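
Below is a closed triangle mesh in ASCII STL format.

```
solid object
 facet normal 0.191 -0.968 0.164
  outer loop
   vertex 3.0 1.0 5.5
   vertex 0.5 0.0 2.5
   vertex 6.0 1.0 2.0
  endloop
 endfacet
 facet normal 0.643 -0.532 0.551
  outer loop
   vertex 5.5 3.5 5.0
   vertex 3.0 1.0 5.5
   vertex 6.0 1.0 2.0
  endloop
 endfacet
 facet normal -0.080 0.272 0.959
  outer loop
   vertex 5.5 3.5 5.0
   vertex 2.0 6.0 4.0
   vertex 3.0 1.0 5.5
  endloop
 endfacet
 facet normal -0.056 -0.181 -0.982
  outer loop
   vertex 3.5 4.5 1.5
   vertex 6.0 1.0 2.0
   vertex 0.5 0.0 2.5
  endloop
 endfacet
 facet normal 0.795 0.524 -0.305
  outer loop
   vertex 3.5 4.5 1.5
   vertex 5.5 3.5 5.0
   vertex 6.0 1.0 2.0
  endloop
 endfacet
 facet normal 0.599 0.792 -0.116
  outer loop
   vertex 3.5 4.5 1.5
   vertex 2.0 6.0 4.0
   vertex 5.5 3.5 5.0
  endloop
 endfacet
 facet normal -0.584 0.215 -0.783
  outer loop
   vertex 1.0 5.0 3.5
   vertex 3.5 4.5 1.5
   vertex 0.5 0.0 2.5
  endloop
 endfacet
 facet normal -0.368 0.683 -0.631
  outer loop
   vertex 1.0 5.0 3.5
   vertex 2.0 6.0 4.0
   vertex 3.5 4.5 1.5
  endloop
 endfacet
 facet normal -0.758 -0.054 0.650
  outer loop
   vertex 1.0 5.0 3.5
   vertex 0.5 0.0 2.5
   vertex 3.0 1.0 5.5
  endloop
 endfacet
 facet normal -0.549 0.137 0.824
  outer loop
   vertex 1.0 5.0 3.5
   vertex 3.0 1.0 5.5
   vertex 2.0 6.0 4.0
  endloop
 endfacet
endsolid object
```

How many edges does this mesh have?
15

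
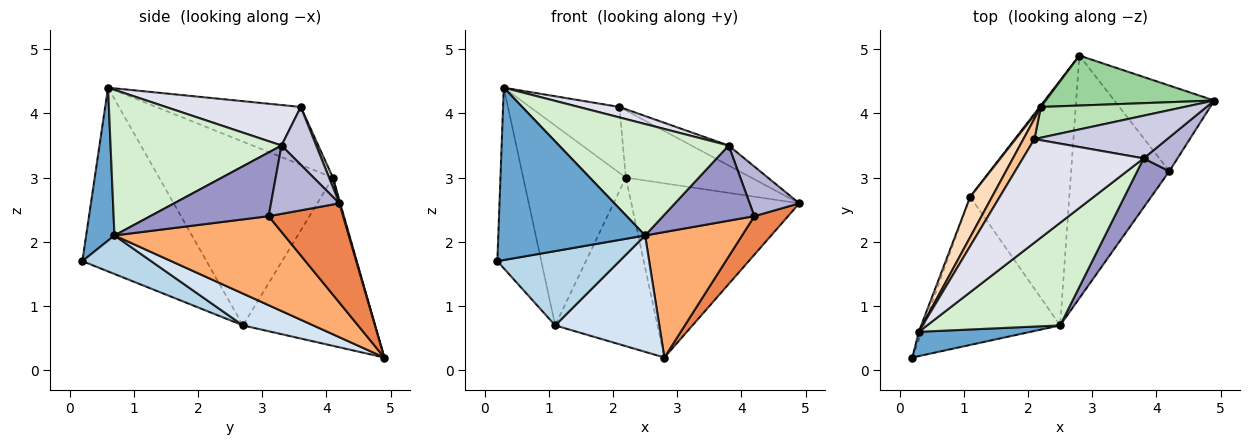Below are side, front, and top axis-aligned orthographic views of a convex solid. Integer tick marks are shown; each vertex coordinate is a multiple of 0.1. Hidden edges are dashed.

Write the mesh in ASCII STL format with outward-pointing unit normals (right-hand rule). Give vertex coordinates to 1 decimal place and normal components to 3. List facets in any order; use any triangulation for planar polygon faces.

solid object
 facet normal 0.188 -0.973 0.137
  outer loop
   vertex 2.5 0.7 2.1
   vertex 0.3 0.6 4.4
   vertex 0.2 0.2 1.7
  endloop
 endfacet
 facet normal -0.943 0.334 -0.015
  outer loop
   vertex 1.1 2.7 0.7
   vertex 0.2 0.2 1.7
   vertex 0.3 0.6 4.4
  endloop
 endfacet
 facet normal 0.245 -0.435 -0.866
  outer loop
   vertex 1.1 2.7 0.7
   vertex 2.5 0.7 2.1
   vertex 0.2 0.2 1.7
  endloop
 endfacet
 facet normal 0.278 -0.412 -0.867
  outer loop
   vertex 1.1 2.7 0.7
   vertex 2.8 4.9 0.2
   vertex 2.5 0.7 2.1
  endloop
 endfacet
 facet normal 0.671 -0.304 -0.676
  outer loop
   vertex 4.2 3.1 2.4
   vertex 2.8 4.9 0.2
   vertex 4.9 4.2 2.6
  endloop
 endfacet
 facet normal 0.627 -0.358 -0.692
  outer loop
   vertex 4.2 3.1 2.4
   vertex 2.5 0.7 2.1
   vertex 2.8 4.9 0.2
  endloop
 endfacet
 facet normal -0.839 0.520 0.160
  outer loop
   vertex 2.2 4.1 3.0
   vertex 0.3 0.6 4.4
   vertex 2.1 3.6 4.1
  endloop
 endfacet
 facet normal -0.857 0.506 0.102
  outer loop
   vertex 2.2 4.1 3.0
   vertex 1.1 2.7 0.7
   vertex 0.3 0.6 4.4
  endloop
 endfacet
 facet normal -0.791 0.612 0.005
  outer loop
   vertex 2.2 4.1 3.0
   vertex 2.8 4.9 0.2
   vertex 1.1 2.7 0.7
  endloop
 endfacet
 facet normal 0.005 0.961 0.276
  outer loop
   vertex 2.2 4.1 3.0
   vertex 4.9 4.2 2.6
   vertex 2.8 4.9 0.2
  endloop
 endfacet
 facet normal 0.028 0.909 0.416
  outer loop
   vertex 2.2 4.1 3.0
   vertex 2.1 3.6 4.1
   vertex 4.9 4.2 2.6
  endloop
 endfacet
 facet normal 0.596 -0.591 0.544
  outer loop
   vertex 3.8 3.3 3.5
   vertex 0.3 0.6 4.4
   vertex 2.5 0.7 2.1
  endloop
 endfacet
 facet normal 0.735 -0.567 0.371
  outer loop
   vertex 3.8 3.3 3.5
   vertex 2.5 0.7 2.1
   vertex 4.2 3.1 2.4
  endloop
 endfacet
 facet normal 0.751 -0.546 0.372
  outer loop
   vertex 3.8 3.3 3.5
   vertex 4.2 3.1 2.4
   vertex 4.9 4.2 2.6
  endloop
 endfacet
 facet normal 0.367 0.394 0.843
  outer loop
   vertex 3.8 3.3 3.5
   vertex 4.9 4.2 2.6
   vertex 2.1 3.6 4.1
  endloop
 endfacet
 facet normal 0.316 -0.095 0.944
  outer loop
   vertex 3.8 3.3 3.5
   vertex 2.1 3.6 4.1
   vertex 0.3 0.6 4.4
  endloop
 endfacet
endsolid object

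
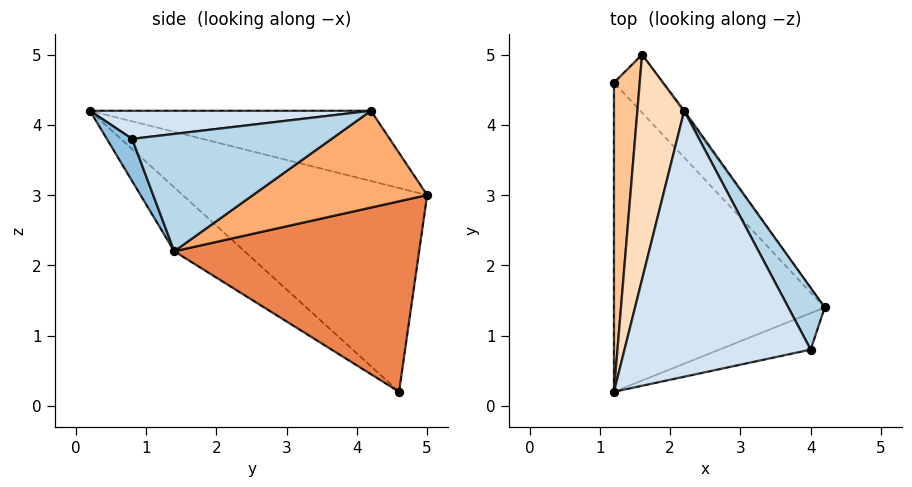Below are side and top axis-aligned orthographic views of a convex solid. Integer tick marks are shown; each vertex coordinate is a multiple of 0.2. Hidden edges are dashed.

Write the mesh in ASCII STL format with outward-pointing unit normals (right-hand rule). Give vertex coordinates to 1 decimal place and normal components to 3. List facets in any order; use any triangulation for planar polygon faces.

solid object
 facet normal -0.219 -0.656 -0.722
  outer loop
   vertex 1.2 0.2 4.2
   vertex 1.2 4.6 0.2
   vertex 4.2 1.4 2.2
  endloop
 endfacet
 facet normal 0.152 -0.932 -0.330
  outer loop
   vertex 4.0 0.8 3.8
   vertex 1.2 0.2 4.2
   vertex 4.2 1.4 2.2
  endloop
 endfacet
 facet normal 0.864 0.426 0.268
  outer loop
   vertex 4.0 0.8 3.8
   vertex 4.2 1.4 2.2
   vertex 2.2 4.2 4.2
  endloop
 endfacet
 facet normal 0.149 -0.037 0.988
  outer loop
   vertex 4.0 0.8 3.8
   vertex 2.2 4.2 4.2
   vertex 1.2 0.2 4.2
  endloop
 endfacet
 facet normal 0.774 0.602 -0.197
  outer loop
   vertex 1.6 5.0 3.0
   vertex 4.2 1.4 2.2
   vertex 1.2 4.6 0.2
  endloop
 endfacet
 facet normal 0.809 0.587 -0.013
  outer loop
   vertex 1.6 5.0 3.0
   vertex 2.2 4.2 4.2
   vertex 4.2 1.4 2.2
  endloop
 endfacet
 facet normal -0.986 0.113 0.125
  outer loop
   vertex 1.6 5.0 3.0
   vertex 1.2 4.6 0.2
   vertex 1.2 0.2 4.2
  endloop
 endfacet
 facet normal -0.815 0.204 0.543
  outer loop
   vertex 1.6 5.0 3.0
   vertex 1.2 0.2 4.2
   vertex 2.2 4.2 4.2
  endloop
 endfacet
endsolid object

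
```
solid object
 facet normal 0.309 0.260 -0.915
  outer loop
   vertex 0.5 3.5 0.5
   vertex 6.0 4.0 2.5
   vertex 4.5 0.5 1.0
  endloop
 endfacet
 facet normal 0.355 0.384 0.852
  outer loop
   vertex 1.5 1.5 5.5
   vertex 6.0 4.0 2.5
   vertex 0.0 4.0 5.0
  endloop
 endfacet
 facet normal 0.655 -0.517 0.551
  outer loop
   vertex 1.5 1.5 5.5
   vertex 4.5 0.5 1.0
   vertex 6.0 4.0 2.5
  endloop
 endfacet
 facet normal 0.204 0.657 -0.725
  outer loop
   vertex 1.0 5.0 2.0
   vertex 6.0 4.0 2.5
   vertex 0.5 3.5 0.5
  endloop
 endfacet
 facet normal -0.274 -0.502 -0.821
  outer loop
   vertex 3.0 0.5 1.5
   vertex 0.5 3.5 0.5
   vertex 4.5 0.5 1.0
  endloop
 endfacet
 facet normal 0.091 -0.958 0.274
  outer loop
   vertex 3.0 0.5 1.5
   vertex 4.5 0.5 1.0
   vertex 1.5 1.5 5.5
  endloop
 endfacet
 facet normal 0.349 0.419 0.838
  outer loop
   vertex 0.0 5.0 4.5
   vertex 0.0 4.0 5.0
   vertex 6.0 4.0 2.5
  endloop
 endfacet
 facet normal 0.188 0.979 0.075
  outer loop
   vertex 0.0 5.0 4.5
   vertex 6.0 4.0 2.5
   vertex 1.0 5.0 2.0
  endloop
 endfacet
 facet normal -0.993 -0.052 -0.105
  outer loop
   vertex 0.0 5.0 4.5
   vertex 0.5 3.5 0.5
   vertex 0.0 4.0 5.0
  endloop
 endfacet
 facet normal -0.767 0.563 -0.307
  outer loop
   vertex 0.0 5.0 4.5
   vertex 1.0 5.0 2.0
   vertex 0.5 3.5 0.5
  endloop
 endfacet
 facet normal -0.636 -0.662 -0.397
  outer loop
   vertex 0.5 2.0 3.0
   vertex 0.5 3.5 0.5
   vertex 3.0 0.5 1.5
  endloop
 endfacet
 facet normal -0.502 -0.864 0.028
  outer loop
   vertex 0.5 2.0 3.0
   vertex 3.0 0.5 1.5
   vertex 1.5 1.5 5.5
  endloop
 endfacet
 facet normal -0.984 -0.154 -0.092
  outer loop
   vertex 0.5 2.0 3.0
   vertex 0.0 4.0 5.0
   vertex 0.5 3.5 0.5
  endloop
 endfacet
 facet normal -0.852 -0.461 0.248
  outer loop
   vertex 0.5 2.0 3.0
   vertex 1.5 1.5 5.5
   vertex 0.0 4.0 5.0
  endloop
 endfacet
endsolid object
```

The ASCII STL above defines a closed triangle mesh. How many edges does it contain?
21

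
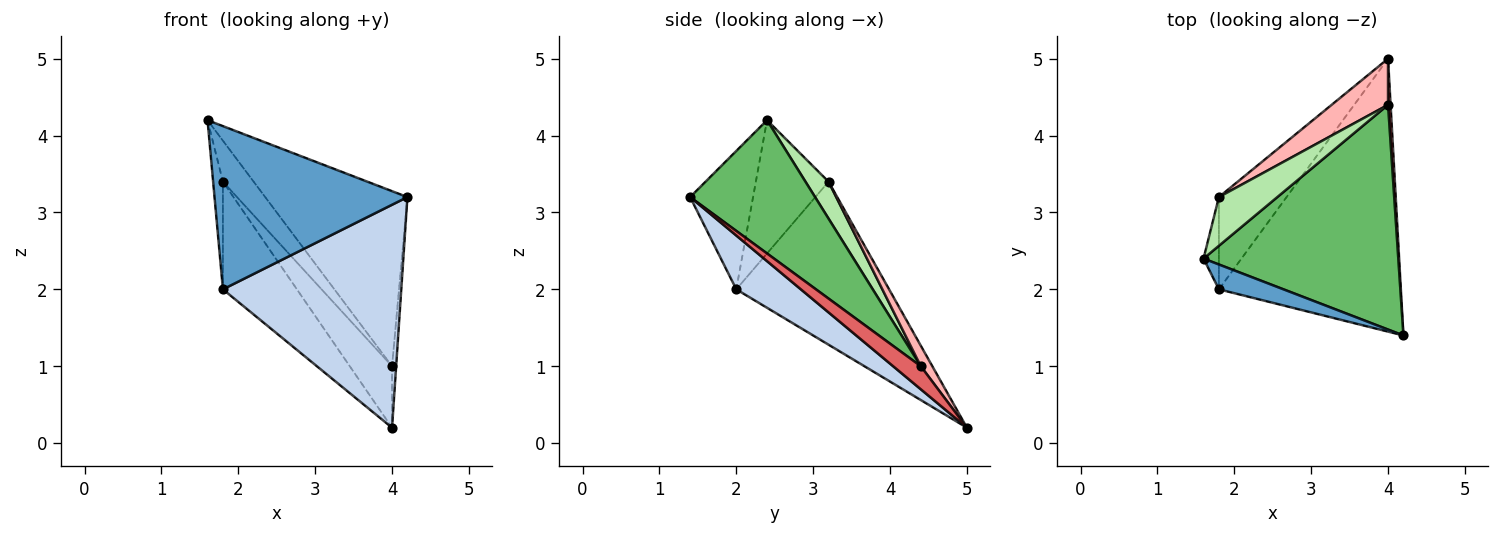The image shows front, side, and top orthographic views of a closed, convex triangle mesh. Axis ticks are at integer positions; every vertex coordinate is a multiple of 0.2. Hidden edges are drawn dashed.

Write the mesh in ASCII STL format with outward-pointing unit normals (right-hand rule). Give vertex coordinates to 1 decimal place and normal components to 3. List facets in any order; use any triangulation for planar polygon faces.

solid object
 facet normal -0.307 -0.941 0.143
  outer loop
   vertex 1.8 2.0 2.0
   vertex 4.2 1.4 3.2
   vertex 1.6 2.4 4.2
  endloop
 endfacet
 facet normal 0.223 -0.617 -0.755
  outer loop
   vertex 1.8 2.0 2.0
   vertex 4.0 5.0 0.2
   vertex 4.2 1.4 3.2
  endloop
 endfacet
 facet normal -0.985 0.133 -0.114
  outer loop
   vertex 1.8 2.0 2.0
   vertex 1.6 2.4 4.2
   vertex 1.8 3.2 3.4
  endloop
 endfacet
 facet normal -0.843 0.408 -0.350
  outer loop
   vertex 1.8 2.0 2.0
   vertex 1.8 3.2 3.4
   vertex 4.0 5.0 0.2
  endloop
 endfacet
 facet normal 0.475 0.541 0.694
  outer loop
   vertex 4.0 4.4 1.0
   vertex 1.6 2.4 4.2
   vertex 4.2 1.4 3.2
  endloop
 endfacet
 facet normal 0.435 0.580 0.689
  outer loop
   vertex 4.0 4.4 1.0
   vertex 1.8 3.2 3.4
   vertex 1.6 2.4 4.2
  endloop
 endfacet
 facet normal 0.983 0.146 0.109
  outer loop
   vertex 4.0 4.4 1.0
   vertex 4.2 1.4 3.2
   vertex 4.0 5.0 0.2
  endloop
 endfacet
 facet normal 0.213 0.782 0.586
  outer loop
   vertex 4.0 4.4 1.0
   vertex 4.0 5.0 0.2
   vertex 1.8 3.2 3.4
  endloop
 endfacet
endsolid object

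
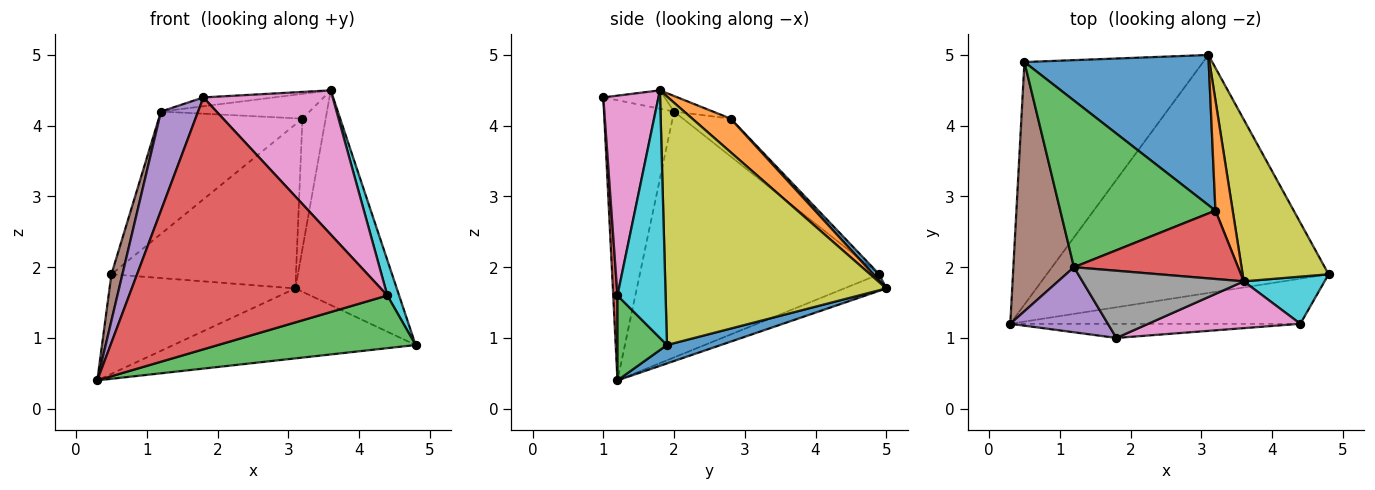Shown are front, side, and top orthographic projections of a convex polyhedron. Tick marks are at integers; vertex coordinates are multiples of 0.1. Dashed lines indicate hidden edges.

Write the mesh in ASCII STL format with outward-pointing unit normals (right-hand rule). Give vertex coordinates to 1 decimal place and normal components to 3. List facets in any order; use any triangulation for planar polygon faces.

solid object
 facet normal 0.063 0.281 -0.958
  outer loop
   vertex 3.1 5.0 1.7
   vertex 4.8 1.9 0.9
   vertex 0.3 1.2 0.4
  endloop
 endfacet
 facet normal -0.085 0.378 -0.922
  outer loop
   vertex 0.5 4.9 1.9
   vertex 3.1 5.0 1.7
   vertex 0.3 1.2 0.4
  endloop
 endfacet
 facet normal 0.187 -0.746 -0.639
  outer loop
   vertex 4.4 1.2 1.6
   vertex 0.3 1.2 0.4
   vertex 4.8 1.9 0.9
  endloop
 endfacet
 facet normal 0.016 -0.998 -0.056
  outer loop
   vertex 4.4 1.2 1.6
   vertex 1.8 1.0 4.4
   vertex 0.3 1.2 0.4
  endloop
 endfacet
 facet normal -0.844 -0.448 0.294
  outer loop
   vertex 1.2 2.0 4.2
   vertex 0.3 1.2 0.4
   vertex 1.8 1.0 4.4
  endloop
 endfacet
 facet normal -0.970 -0.045 0.239
  outer loop
   vertex 1.2 2.0 4.2
   vertex 0.5 4.9 1.9
   vertex 0.3 1.2 0.4
  endloop
 endfacet
 facet normal 0.376 -0.881 0.286
  outer loop
   vertex 3.6 1.8 4.5
   vertex 1.8 1.0 4.4
   vertex 4.4 1.2 1.6
  endloop
 endfacet
 facet normal -0.112 0.130 0.985
  outer loop
   vertex 3.6 1.8 4.5
   vertex 1.2 2.0 4.2
   vertex 1.8 1.0 4.4
  endloop
 endfacet
 facet normal 0.867 0.398 0.300
  outer loop
   vertex 3.6 1.8 4.5
   vertex 4.8 1.9 0.9
   vertex 3.1 5.0 1.7
  endloop
 endfacet
 facet normal 0.926 -0.227 0.302
  outer loop
   vertex 3.6 1.8 4.5
   vertex 4.4 1.2 1.6
   vertex 4.8 1.9 0.9
  endloop
 endfacet
 facet normal 0.024 0.737 0.675
  outer loop
   vertex 3.2 2.8 4.1
   vertex 3.1 5.0 1.7
   vertex 0.5 4.9 1.9
  endloop
 endfacet
 facet normal 0.783 0.474 0.402
  outer loop
   vertex 3.2 2.8 4.1
   vertex 3.6 1.8 4.5
   vertex 3.1 5.0 1.7
  endloop
 endfacet
 facet normal -0.193 0.581 0.791
  outer loop
   vertex 3.2 2.8 4.1
   vertex 0.5 4.9 1.9
   vertex 1.2 2.0 4.2
  endloop
 endfacet
 facet normal -0.089 0.339 0.937
  outer loop
   vertex 3.2 2.8 4.1
   vertex 1.2 2.0 4.2
   vertex 3.6 1.8 4.5
  endloop
 endfacet
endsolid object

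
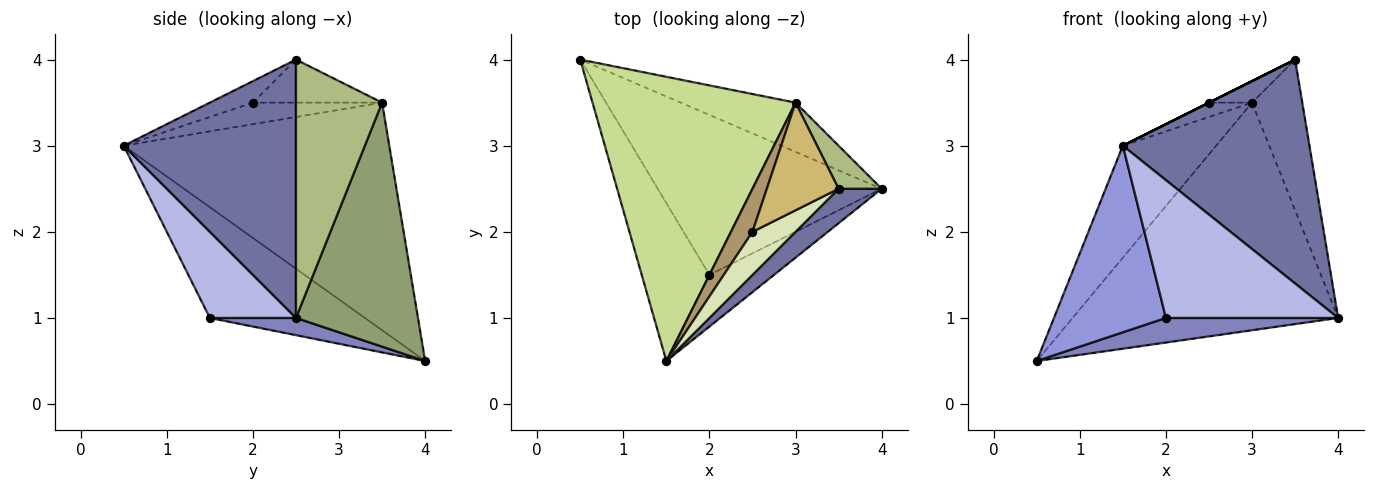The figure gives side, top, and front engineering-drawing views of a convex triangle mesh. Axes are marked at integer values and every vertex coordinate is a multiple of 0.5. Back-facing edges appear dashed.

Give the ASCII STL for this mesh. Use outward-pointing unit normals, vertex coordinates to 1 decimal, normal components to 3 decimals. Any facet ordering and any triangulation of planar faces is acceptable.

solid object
 facet normal 0.674 -0.730 0.112
  outer loop
   vertex 3.5 2.5 4.0
   vertex 1.5 0.5 3.0
   vertex 4.0 2.5 1.0
  endloop
 endfacet
 facet normal 0.076 -0.152 -0.986
  outer loop
   vertex 2.0 1.5 1.0
   vertex 0.5 4.0 0.5
   vertex 4.0 2.5 1.0
  endloop
 endfacet
 facet normal -0.726 -0.525 -0.444
  outer loop
   vertex 2.0 1.5 1.0
   vertex 1.5 0.5 3.0
   vertex 0.5 4.0 0.5
  endloop
 endfacet
 facet normal 0.424 -0.848 -0.318
  outer loop
   vertex 2.0 1.5 1.0
   vertex 4.0 2.5 1.0
   vertex 1.5 0.5 3.0
  endloop
 endfacet
 facet normal 0.410 0.892 -0.193
  outer loop
   vertex 3.0 3.5 3.5
   vertex 4.0 2.5 1.0
   vertex 0.5 4.0 0.5
  endloop
 endfacet
 facet normal 0.855 0.499 0.142
  outer loop
   vertex 3.0 3.5 3.5
   vertex 3.5 2.5 4.0
   vertex 4.0 2.5 1.0
  endloop
 endfacet
 facet normal -0.722 0.254 0.644
  outer loop
   vertex 3.0 3.5 3.5
   vertex 0.5 4.0 0.5
   vertex 1.5 0.5 3.0
  endloop
 endfacet
 facet normal -0.447 0.000 0.894
  outer loop
   vertex 2.5 2.0 3.5
   vertex 1.5 0.5 3.0
   vertex 3.5 2.5 4.0
  endloop
 endfacet
 facet normal -0.688 0.229 0.688
  outer loop
   vertex 2.5 2.0 3.5
   vertex 3.0 3.5 3.5
   vertex 1.5 0.5 3.0
  endloop
 endfacet
 facet normal -0.507 0.169 0.845
  outer loop
   vertex 2.5 2.0 3.5
   vertex 3.5 2.5 4.0
   vertex 3.0 3.5 3.5
  endloop
 endfacet
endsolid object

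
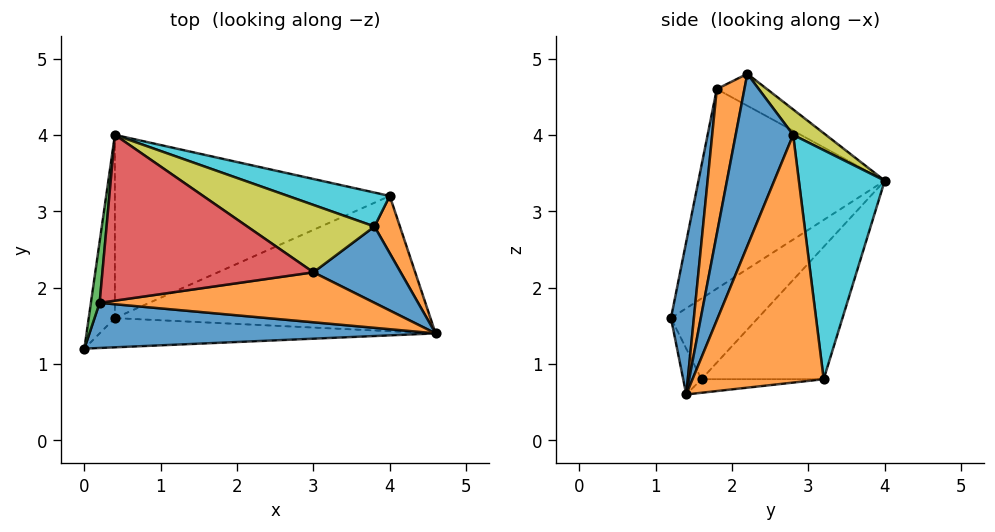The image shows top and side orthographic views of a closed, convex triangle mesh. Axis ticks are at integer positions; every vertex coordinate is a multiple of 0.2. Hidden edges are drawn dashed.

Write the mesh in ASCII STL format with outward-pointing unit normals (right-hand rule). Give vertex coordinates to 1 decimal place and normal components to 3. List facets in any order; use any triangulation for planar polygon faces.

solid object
 facet normal 0.084 -0.978 0.190
  outer loop
   vertex 0.2 1.8 4.6
   vertex 0.0 1.2 1.6
   vertex 4.6 1.4 0.6
  endloop
 endfacet
 facet normal 0.121 -0.966 0.230
  outer loop
   vertex 0.2 1.8 4.6
   vertex 4.6 1.4 0.6
   vertex 3.0 2.2 4.8
  endloop
 endfacet
 facet normal -0.993 0.114 0.043
  outer loop
   vertex 0.2 1.8 4.6
   vertex 0.4 4.0 3.4
   vertex 0.0 1.2 1.6
  endloop
 endfacet
 facet normal -0.131 0.484 0.865
  outer loop
   vertex 0.2 1.8 4.6
   vertex 3.0 2.2 4.8
   vertex 0.4 4.0 3.4
  endloop
 endfacet
 facet normal -0.902 0.317 -0.293
  outer loop
   vertex 0.4 1.6 0.8
   vertex 0.0 1.2 1.6
   vertex 0.4 4.0 3.4
  endloop
 endfacet
 facet normal -0.310 0.698 -0.645
  outer loop
   vertex 0.4 1.6 0.8
   vertex 0.4 4.0 3.4
   vertex 4.0 3.2 0.8
  endloop
 endfacet
 facet normal -0.064 -0.879 -0.472
  outer loop
   vertex 0.4 1.6 0.8
   vertex 4.6 1.4 0.6
   vertex 0.0 1.2 1.6
  endloop
 endfacet
 facet normal -0.043 0.096 -0.994
  outer loop
   vertex 0.4 1.6 0.8
   vertex 4.0 3.2 0.8
   vertex 4.6 1.4 0.6
  endloop
 endfacet
 facet normal 0.136 0.723 0.678
  outer loop
   vertex 3.8 2.8 4.0
   vertex 0.4 4.0 3.4
   vertex 3.0 2.2 4.8
  endloop
 endfacet
 facet normal 0.308 0.941 0.137
  outer loop
   vertex 3.8 2.8 4.0
   vertex 4.0 3.2 0.8
   vertex 0.4 4.0 3.4
  endloop
 endfacet
 facet normal 0.769 -0.506 0.390
  outer loop
   vertex 3.8 2.8 4.0
   vertex 3.0 2.2 4.8
   vertex 4.6 1.4 0.6
  endloop
 endfacet
 facet normal 0.947 0.305 0.097
  outer loop
   vertex 3.8 2.8 4.0
   vertex 4.6 1.4 0.6
   vertex 4.0 3.2 0.8
  endloop
 endfacet
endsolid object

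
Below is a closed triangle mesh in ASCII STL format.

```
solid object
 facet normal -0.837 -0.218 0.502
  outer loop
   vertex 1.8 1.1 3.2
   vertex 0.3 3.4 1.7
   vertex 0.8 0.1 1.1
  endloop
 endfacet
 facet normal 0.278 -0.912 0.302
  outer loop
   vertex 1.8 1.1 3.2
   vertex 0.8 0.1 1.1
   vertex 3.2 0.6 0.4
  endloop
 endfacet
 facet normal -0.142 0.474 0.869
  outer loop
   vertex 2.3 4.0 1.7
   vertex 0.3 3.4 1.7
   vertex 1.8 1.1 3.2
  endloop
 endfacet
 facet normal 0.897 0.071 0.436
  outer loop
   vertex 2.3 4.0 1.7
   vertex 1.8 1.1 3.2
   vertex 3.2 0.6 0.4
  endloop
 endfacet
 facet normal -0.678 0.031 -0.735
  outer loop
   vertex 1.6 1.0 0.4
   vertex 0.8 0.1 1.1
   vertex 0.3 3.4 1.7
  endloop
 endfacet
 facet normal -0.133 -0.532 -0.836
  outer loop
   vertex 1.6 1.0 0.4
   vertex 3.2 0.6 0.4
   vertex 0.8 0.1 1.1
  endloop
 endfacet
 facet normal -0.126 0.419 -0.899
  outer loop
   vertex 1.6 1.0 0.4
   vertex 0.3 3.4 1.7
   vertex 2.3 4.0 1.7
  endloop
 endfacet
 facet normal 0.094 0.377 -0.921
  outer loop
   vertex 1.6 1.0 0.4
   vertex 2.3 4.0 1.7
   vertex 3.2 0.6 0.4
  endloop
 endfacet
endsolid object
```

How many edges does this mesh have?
12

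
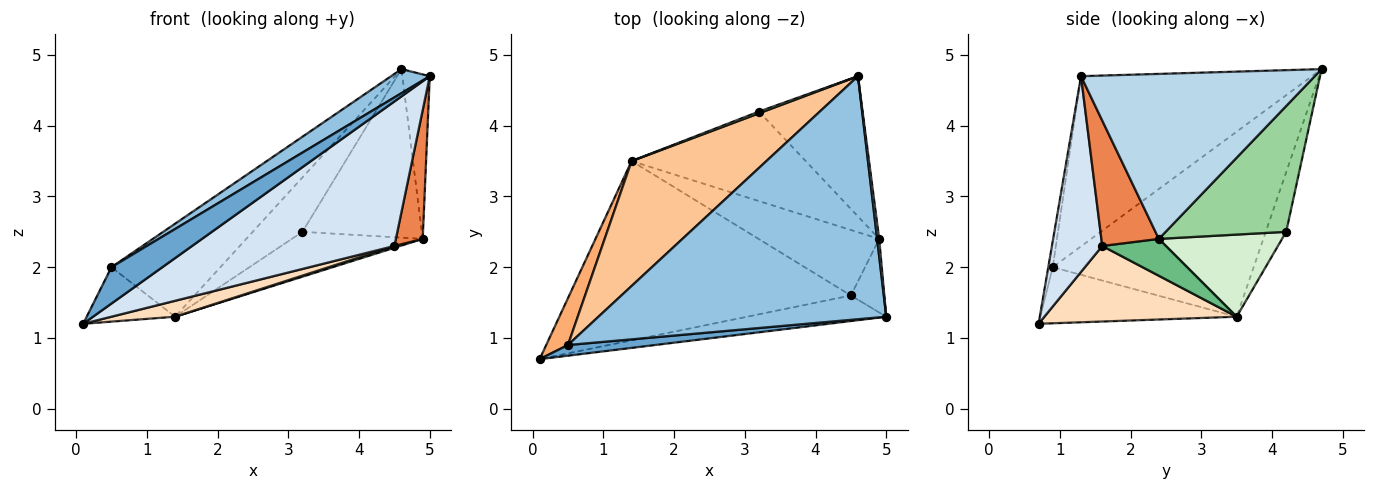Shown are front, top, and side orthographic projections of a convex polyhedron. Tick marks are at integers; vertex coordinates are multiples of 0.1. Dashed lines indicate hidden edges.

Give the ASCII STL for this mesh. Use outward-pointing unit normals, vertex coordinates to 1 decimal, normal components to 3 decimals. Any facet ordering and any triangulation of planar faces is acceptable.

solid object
 facet normal -0.083 -0.956 0.281
  outer loop
   vertex 0.5 0.9 2.0
   vertex 0.1 0.7 1.2
   vertex 5.0 1.3 4.7
  endloop
 endfacet
 facet normal -0.507 -0.085 0.858
  outer loop
   vertex 0.5 0.9 2.0
   vertex 5.0 1.3 4.7
   vertex 4.6 4.7 4.8
  endloop
 endfacet
 facet normal 0.993 0.116 0.013
  outer loop
   vertex 4.9 2.4 2.4
   vertex 4.6 4.7 4.8
   vertex 5.0 1.3 4.7
  endloop
 endfacet
 facet normal 0.238 -0.956 -0.169
  outer loop
   vertex 4.5 1.6 2.3
   vertex 5.0 1.3 4.7
   vertex 0.1 0.7 1.2
  endloop
 endfacet
 facet normal 0.881 -0.411 -0.235
  outer loop
   vertex 4.5 1.6 2.3
   vertex 4.9 2.4 2.4
   vertex 5.0 1.3 4.7
  endloop
 endfacet
 facet normal -0.860 0.387 0.333
  outer loop
   vertex 1.4 3.5 1.3
   vertex 0.1 0.7 1.2
   vertex 0.5 0.9 2.0
  endloop
 endfacet
 facet normal -0.740 0.401 0.539
  outer loop
   vertex 1.4 3.5 1.3
   vertex 0.5 0.9 2.0
   vertex 4.6 4.7 4.8
  endloop
 endfacet
 facet normal 0.258 -0.085 -0.962
  outer loop
   vertex 1.4 3.5 1.3
   vertex 4.5 1.6 2.3
   vertex 0.1 0.7 1.2
  endloop
 endfacet
 facet normal 0.292 -0.027 -0.956
  outer loop
   vertex 1.4 3.5 1.3
   vertex 4.9 2.4 2.4
   vertex 4.5 1.6 2.3
  endloop
 endfacet
 facet normal 0.613 0.607 -0.505
  outer loop
   vertex 3.2 4.2 2.5
   vertex 4.6 4.7 4.8
   vertex 4.9 2.4 2.4
  endloop
 endfacet
 facet normal -0.380 0.925 0.030
  outer loop
   vertex 3.2 4.2 2.5
   vertex 1.4 3.5 1.3
   vertex 4.6 4.7 4.8
  endloop
 endfacet
 facet normal 0.389 0.413 -0.824
  outer loop
   vertex 3.2 4.2 2.5
   vertex 4.9 2.4 2.4
   vertex 1.4 3.5 1.3
  endloop
 endfacet
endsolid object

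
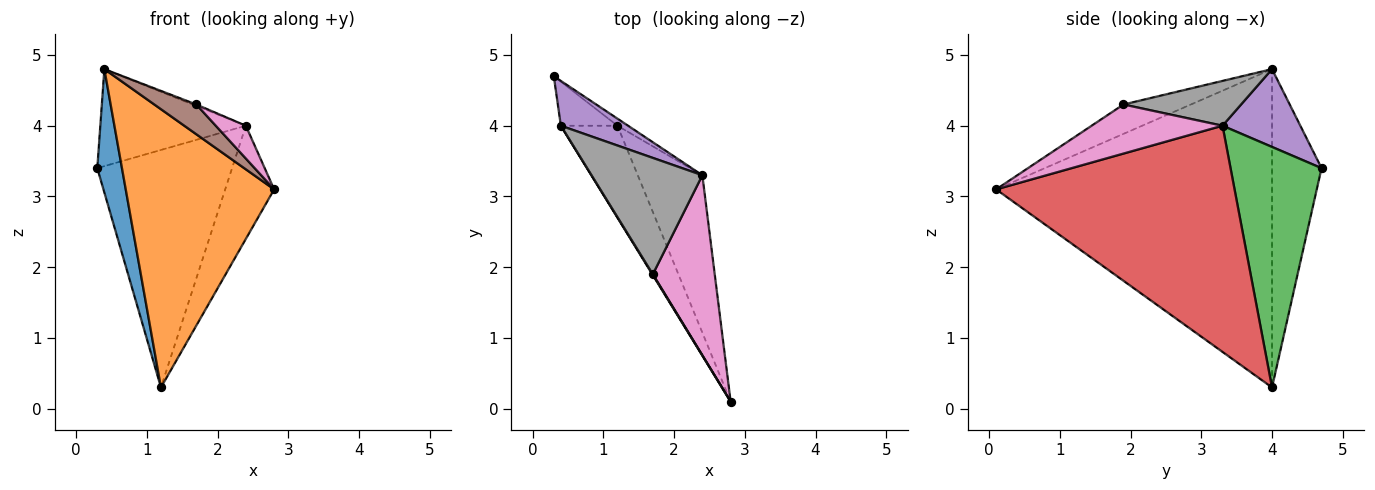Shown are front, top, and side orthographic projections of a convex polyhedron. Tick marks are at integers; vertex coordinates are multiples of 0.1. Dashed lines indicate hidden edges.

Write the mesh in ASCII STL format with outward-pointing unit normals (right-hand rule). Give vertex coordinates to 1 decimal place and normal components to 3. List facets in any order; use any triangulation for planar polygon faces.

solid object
 facet normal -0.884 -0.441 -0.157
  outer loop
   vertex 0.4 4.0 4.8
   vertex 0.3 4.7 3.4
   vertex 1.2 4.0 0.3
  endloop
 endfacet
 facet normal -0.870 -0.468 -0.155
  outer loop
   vertex 0.4 4.0 4.8
   vertex 1.2 4.0 0.3
   vertex 2.8 0.1 3.1
  endloop
 endfacet
 facet normal 0.559 0.829 -0.025
  outer loop
   vertex 2.4 3.3 4.0
   vertex 1.2 4.0 0.3
   vertex 0.3 4.7 3.4
  endloop
 endfacet
 facet normal 0.943 0.194 -0.269
  outer loop
   vertex 2.4 3.3 4.0
   vertex 2.8 0.1 3.1
   vertex 1.2 4.0 0.3
  endloop
 endfacet
 facet normal 0.437 0.817 0.377
  outer loop
   vertex 2.4 3.3 4.0
   vertex 0.3 4.7 3.4
   vertex 0.4 4.0 4.8
  endloop
 endfacet
 facet normal -0.848 -0.529 0.016
  outer loop
   vertex 1.7 1.9 4.3
   vertex 0.4 4.0 4.8
   vertex 2.8 0.1 3.1
  endloop
 endfacet
 facet normal 0.615 -0.141 0.776
  outer loop
   vertex 1.7 1.9 4.3
   vertex 2.8 0.1 3.1
   vertex 2.4 3.3 4.0
  endloop
 endfacet
 facet normal 0.375 0.011 0.927
  outer loop
   vertex 1.7 1.9 4.3
   vertex 2.4 3.3 4.0
   vertex 0.4 4.0 4.8
  endloop
 endfacet
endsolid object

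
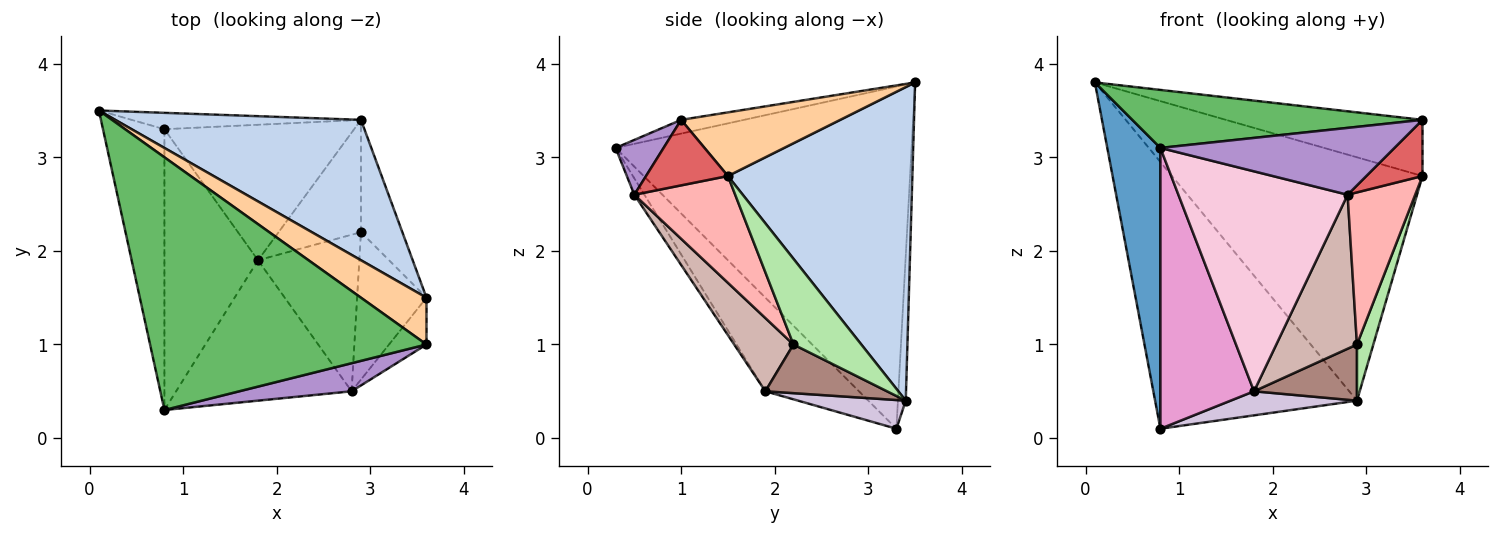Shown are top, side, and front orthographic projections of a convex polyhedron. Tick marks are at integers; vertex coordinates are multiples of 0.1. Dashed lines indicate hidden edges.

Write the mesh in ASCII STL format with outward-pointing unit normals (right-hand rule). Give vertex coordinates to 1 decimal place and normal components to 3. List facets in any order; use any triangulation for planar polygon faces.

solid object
 facet normal -0.969 -0.174 -0.174
  outer loop
   vertex 0.8 3.3 0.1
   vertex 0.8 0.3 3.1
   vertex 0.1 3.5 3.8
  endloop
 endfacet
 facet normal 0.538 0.730 0.421
  outer loop
   vertex 2.9 3.4 0.4
   vertex 0.1 3.5 3.8
   vertex 3.6 1.5 2.8
  endloop
 endfacet
 facet normal -0.039 0.997 -0.061
  outer loop
   vertex 2.9 3.4 0.4
   vertex 0.8 3.3 0.1
   vertex 0.1 3.5 3.8
  endloop
 endfacet
 facet normal 0.528 0.652 0.544
  outer loop
   vertex 3.6 1.0 3.4
   vertex 3.6 1.5 2.8
   vertex 0.1 3.5 3.8
  endloop
 endfacet
 facet normal -0.048 -0.224 0.973
  outer loop
   vertex 3.6 1.0 3.4
   vertex 0.1 3.5 3.8
   vertex 0.8 0.3 3.1
  endloop
 endfacet
 facet normal 0.880 -0.212 -0.425
  outer loop
   vertex 2.9 2.2 1.0
   vertex 2.9 3.4 0.4
   vertex 3.6 1.5 2.8
  endloop
 endfacet
 facet normal 0.746 -0.512 -0.426
  outer loop
   vertex 2.8 0.5 2.6
   vertex 3.6 1.5 2.8
   vertex 3.6 1.0 3.4
  endloop
 endfacet
 facet normal 0.731 -0.490 -0.475
  outer loop
   vertex 2.8 0.5 2.6
   vertex 2.9 2.2 1.0
   vertex 3.6 1.5 2.8
  endloop
 endfacet
 facet normal 0.186 -0.906 0.380
  outer loop
   vertex 2.8 0.5 2.6
   vertex 3.6 1.0 3.4
   vertex 0.8 0.3 3.1
  endloop
 endfacet
 facet normal 0.147 -0.173 -0.974
  outer loop
   vertex 1.8 1.9 0.5
   vertex 0.8 3.3 0.1
   vertex 2.9 3.4 0.4
  endloop
 endfacet
 facet normal 0.467 -0.395 -0.791
  outer loop
   vertex 1.8 1.9 0.5
   vertex 2.9 3.4 0.4
   vertex 2.9 2.2 1.0
  endloop
 endfacet
 facet normal 0.458 -0.623 -0.634
  outer loop
   vertex 1.8 1.9 0.5
   vertex 2.9 2.2 1.0
   vertex 2.8 0.5 2.6
  endloop
 endfacet
 facet normal -0.577 -0.577 -0.577
  outer loop
   vertex 1.8 1.9 0.5
   vertex 0.8 0.3 3.1
   vertex 0.8 3.3 0.1
  endloop
 endfacet
 facet normal -0.050 -0.842 -0.537
  outer loop
   vertex 1.8 1.9 0.5
   vertex 2.8 0.5 2.6
   vertex 0.8 0.3 3.1
  endloop
 endfacet
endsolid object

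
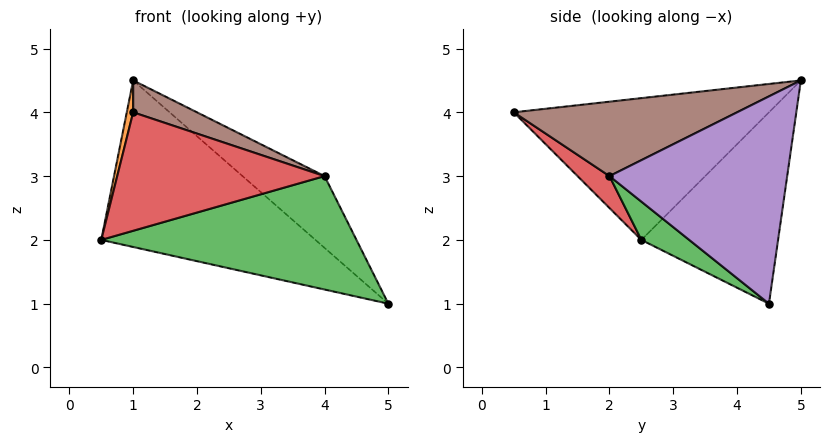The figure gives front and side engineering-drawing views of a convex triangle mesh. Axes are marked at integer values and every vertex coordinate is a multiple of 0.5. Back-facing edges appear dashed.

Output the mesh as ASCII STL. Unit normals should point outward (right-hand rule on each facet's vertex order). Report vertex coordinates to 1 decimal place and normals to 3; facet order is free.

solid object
 facet normal -0.433 0.679 -0.592
  outer loop
   vertex 1.0 5.0 4.5
   vertex 5.0 4.5 1.0
   vertex 0.5 2.5 2.0
  endloop
 endfacet
 facet normal -0.975 -0.024 0.219
  outer loop
   vertex 1.0 0.5 4.0
   vertex 1.0 5.0 4.5
   vertex 0.5 2.5 2.0
  endloop
 endfacet
 facet normal 0.122 -0.649 -0.751
  outer loop
   vertex 4.0 2.0 3.0
   vertex 0.5 2.5 2.0
   vertex 5.0 4.5 1.0
  endloop
 endfacet
 facet normal 0.106 -0.690 -0.716
  outer loop
   vertex 4.0 2.0 3.0
   vertex 1.0 0.5 4.0
   vertex 0.5 2.5 2.0
  endloop
 endfacet
 facet normal 0.649 0.300 0.699
  outer loop
   vertex 4.0 2.0 3.0
   vertex 5.0 4.5 1.0
   vertex 1.0 5.0 4.5
  endloop
 endfacet
 facet normal 0.361 -0.103 0.927
  outer loop
   vertex 4.0 2.0 3.0
   vertex 1.0 5.0 4.5
   vertex 1.0 0.5 4.0
  endloop
 endfacet
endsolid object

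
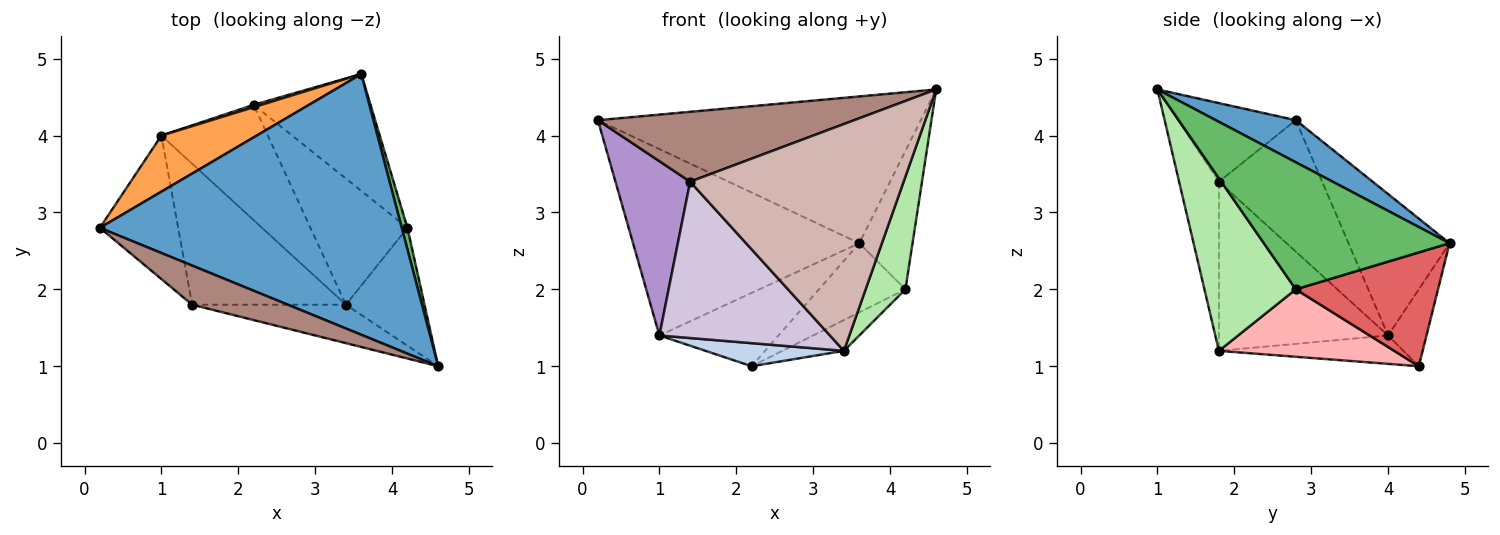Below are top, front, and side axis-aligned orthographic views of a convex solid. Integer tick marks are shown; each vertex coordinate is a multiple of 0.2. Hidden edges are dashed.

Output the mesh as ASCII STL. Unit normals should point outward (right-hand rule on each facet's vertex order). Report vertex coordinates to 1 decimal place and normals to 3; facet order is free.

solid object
 facet normal 0.121 0.487 0.865
  outer loop
   vertex 3.6 4.8 2.6
   vertex 0.2 2.8 4.2
   vertex 4.6 1.0 4.6
  endloop
 endfacet
 facet normal -0.253 -0.190 -0.949
  outer loop
   vertex 1.0 4.0 1.4
   vertex 2.2 4.4 1.0
   vertex 3.4 1.8 1.2
  endloop
 endfacet
 facet normal -0.393 0.880 0.265
  outer loop
   vertex 1.0 4.0 1.4
   vertex 0.2 2.8 4.2
   vertex 3.6 4.8 2.6
  endloop
 endfacet
 facet normal -0.307 0.951 0.031
  outer loop
   vertex 1.0 4.0 1.4
   vertex 3.6 4.8 2.6
   vertex 2.2 4.4 1.0
  endloop
 endfacet
 facet normal 0.960 0.275 0.043
  outer loop
   vertex 4.2 2.8 2.0
   vertex 3.6 4.8 2.6
   vertex 4.6 1.0 4.6
  endloop
 endfacet
 facet normal 0.846 -0.369 -0.385
  outer loop
   vertex 4.2 2.8 2.0
   vertex 4.6 1.0 4.6
   vertex 3.4 1.8 1.2
  endloop
 endfacet
 facet normal 0.642 0.391 -0.660
  outer loop
   vertex 4.2 2.8 2.0
   vertex 2.2 4.4 1.0
   vertex 3.6 4.8 2.6
  endloop
 endfacet
 facet normal 0.560 0.196 -0.805
  outer loop
   vertex 4.2 2.8 2.0
   vertex 3.4 1.8 1.2
   vertex 2.2 4.4 1.0
  endloop
 endfacet
 facet normal -0.730 -0.528 -0.435
  outer loop
   vertex 1.4 1.8 3.4
   vertex 0.2 2.8 4.2
   vertex 1.0 4.0 1.4
  endloop
 endfacet
 facet normal -0.593 -0.598 -0.539
  outer loop
   vertex 1.4 1.8 3.4
   vertex 1.0 4.0 1.4
   vertex 3.4 1.8 1.2
  endloop
 endfacet
 facet normal -0.372 -0.810 0.453
  outer loop
   vertex 1.4 1.8 3.4
   vertex 4.6 1.0 4.6
   vertex 0.2 2.8 4.2
  endloop
 endfacet
 facet normal -0.181 -0.970 -0.164
  outer loop
   vertex 1.4 1.8 3.4
   vertex 3.4 1.8 1.2
   vertex 4.6 1.0 4.6
  endloop
 endfacet
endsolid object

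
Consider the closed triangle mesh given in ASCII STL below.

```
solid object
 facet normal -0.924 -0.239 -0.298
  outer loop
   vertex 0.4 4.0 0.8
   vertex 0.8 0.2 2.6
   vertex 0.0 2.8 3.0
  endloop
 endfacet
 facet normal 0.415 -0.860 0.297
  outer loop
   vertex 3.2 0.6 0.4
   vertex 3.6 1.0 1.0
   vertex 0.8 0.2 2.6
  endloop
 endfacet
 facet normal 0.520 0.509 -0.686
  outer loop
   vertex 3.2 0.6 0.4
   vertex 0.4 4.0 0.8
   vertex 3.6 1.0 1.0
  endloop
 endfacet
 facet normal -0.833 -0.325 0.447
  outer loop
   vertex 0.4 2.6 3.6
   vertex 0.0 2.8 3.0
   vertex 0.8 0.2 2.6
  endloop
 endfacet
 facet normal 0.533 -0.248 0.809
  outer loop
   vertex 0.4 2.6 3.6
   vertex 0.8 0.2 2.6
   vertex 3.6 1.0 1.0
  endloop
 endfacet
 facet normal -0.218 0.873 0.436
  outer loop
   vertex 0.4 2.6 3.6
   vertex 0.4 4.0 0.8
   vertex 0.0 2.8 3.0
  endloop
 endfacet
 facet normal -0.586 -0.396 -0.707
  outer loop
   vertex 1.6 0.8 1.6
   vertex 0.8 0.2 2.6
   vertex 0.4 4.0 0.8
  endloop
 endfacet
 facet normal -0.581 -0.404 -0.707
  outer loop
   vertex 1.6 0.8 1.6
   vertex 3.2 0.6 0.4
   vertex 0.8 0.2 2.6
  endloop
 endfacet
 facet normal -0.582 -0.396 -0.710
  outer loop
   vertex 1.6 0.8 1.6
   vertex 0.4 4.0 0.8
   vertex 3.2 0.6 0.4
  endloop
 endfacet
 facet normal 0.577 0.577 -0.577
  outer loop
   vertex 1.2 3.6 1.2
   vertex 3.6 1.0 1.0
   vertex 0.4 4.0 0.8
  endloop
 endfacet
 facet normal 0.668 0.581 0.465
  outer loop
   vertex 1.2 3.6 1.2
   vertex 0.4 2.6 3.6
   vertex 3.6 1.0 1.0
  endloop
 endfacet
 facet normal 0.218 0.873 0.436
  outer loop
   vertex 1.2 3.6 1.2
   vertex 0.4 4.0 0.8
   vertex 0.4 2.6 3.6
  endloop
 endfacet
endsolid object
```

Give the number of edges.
18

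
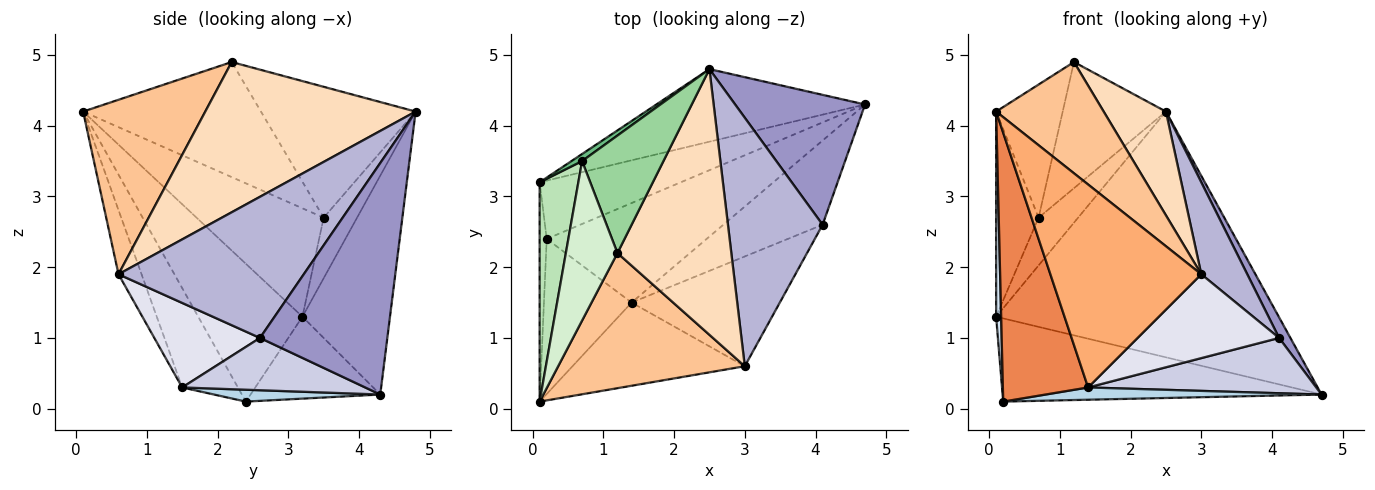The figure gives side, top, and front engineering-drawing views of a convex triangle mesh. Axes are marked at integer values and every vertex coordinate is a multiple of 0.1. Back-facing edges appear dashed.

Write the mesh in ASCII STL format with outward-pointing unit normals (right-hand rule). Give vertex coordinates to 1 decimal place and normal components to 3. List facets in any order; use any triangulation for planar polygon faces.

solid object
 facet normal -0.285 0.919 -0.272
  outer loop
   vertex 2.5 4.8 4.2
   vertex 4.7 4.3 0.2
   vertex 0.1 3.2 1.3
  endloop
 endfacet
 facet normal -0.316 0.777 -0.544
  outer loop
   vertex 0.2 2.4 0.1
   vertex 0.1 3.2 1.3
   vertex 4.7 4.3 0.2
  endloop
 endfacet
 facet normal 0.073 -0.122 -0.990
  outer loop
   vertex 0.2 2.4 0.1
   vertex 4.7 4.3 0.2
   vertex 1.4 1.5 0.3
  endloop
 endfacet
 facet normal -0.998 -0.048 -0.051
  outer loop
   vertex 0.2 2.4 0.1
   vertex 0.1 0.1 4.2
   vertex 0.1 3.2 1.3
  endloop
 endfacet
 facet normal -0.493 -0.754 -0.435
  outer loop
   vertex 0.2 2.4 0.1
   vertex 1.4 1.5 0.3
   vertex 0.1 0.1 4.2
  endloop
 endfacet
 facet normal -0.140 -0.916 -0.376
  outer loop
   vertex 3.0 0.6 1.9
   vertex 0.1 0.1 4.2
   vertex 1.4 1.5 0.3
  endloop
 endfacet
 facet normal 0.585 -0.515 0.626
  outer loop
   vertex 3.0 0.6 1.9
   vertex 1.2 2.2 4.9
   vertex 0.1 0.1 4.2
  endloop
 endfacet
 facet normal 0.776 -0.230 0.588
  outer loop
   vertex 3.0 0.6 1.9
   vertex 2.5 4.8 4.2
   vertex 1.2 2.2 4.9
  endloop
 endfacet
 facet normal -0.642 0.759 0.112
  outer loop
   vertex 0.7 3.5 2.7
   vertex 2.5 4.8 4.2
   vertex 0.1 3.2 1.3
  endloop
 endfacet
 facet normal -0.739 0.493 0.459
  outer loop
   vertex 0.7 3.5 2.7
   vertex 1.2 2.2 4.9
   vertex 2.5 4.8 4.2
  endloop
 endfacet
 facet normal -0.898 0.300 0.321
  outer loop
   vertex 0.7 3.5 2.7
   vertex 0.1 3.2 1.3
   vertex 0.1 0.1 4.2
  endloop
 endfacet
 facet normal -0.863 0.323 0.387
  outer loop
   vertex 0.7 3.5 2.7
   vertex 0.1 0.1 4.2
   vertex 1.2 2.2 4.9
  endloop
 endfacet
 facet normal 0.869 -0.077 0.488
  outer loop
   vertex 4.1 2.6 1.0
   vertex 4.7 4.3 0.2
   vertex 2.5 4.8 4.2
  endloop
 endfacet
 facet normal 0.813 -0.202 0.546
  outer loop
   vertex 4.1 2.6 1.0
   vertex 2.5 4.8 4.2
   vertex 3.0 0.6 1.9
  endloop
 endfacet
 facet normal 0.403 -0.502 -0.765
  outer loop
   vertex 4.1 2.6 1.0
   vertex 1.4 1.5 0.3
   vertex 4.7 4.3 0.2
  endloop
 endfacet
 facet normal 0.413 -0.553 -0.724
  outer loop
   vertex 4.1 2.6 1.0
   vertex 3.0 0.6 1.9
   vertex 1.4 1.5 0.3
  endloop
 endfacet
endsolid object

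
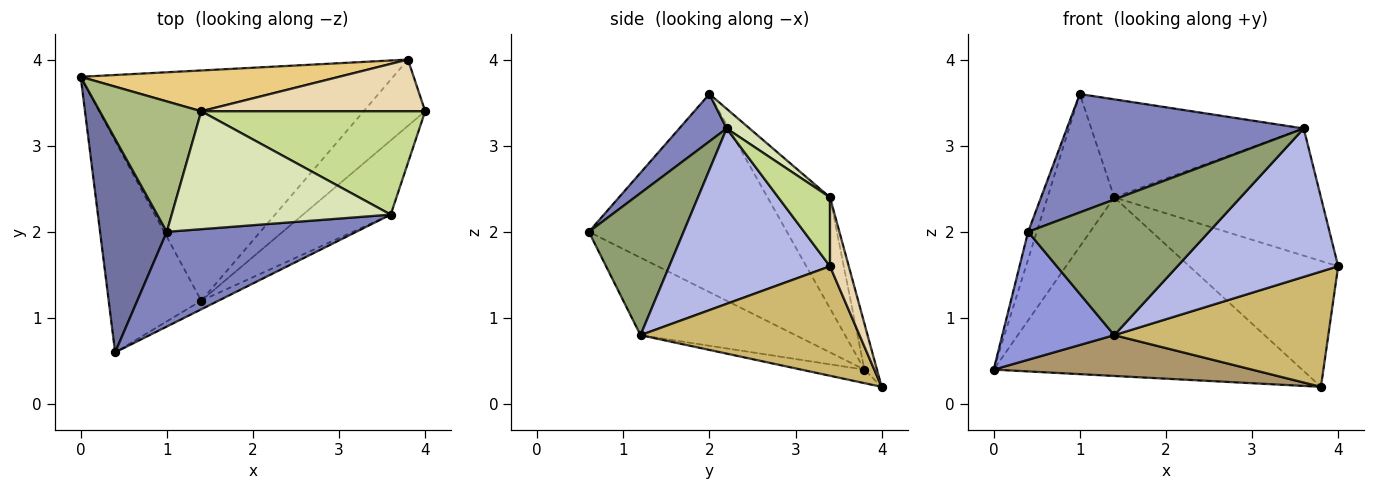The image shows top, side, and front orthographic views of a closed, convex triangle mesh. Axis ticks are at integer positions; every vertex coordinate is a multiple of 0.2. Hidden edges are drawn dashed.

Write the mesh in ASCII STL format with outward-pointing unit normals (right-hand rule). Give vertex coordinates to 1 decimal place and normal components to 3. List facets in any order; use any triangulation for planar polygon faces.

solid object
 facet normal -0.947 0.041 0.319
  outer loop
   vertex 1.0 2.0 3.6
   vertex 0.0 3.8 0.4
   vertex 0.4 0.6 2.0
  endloop
 endfacet
 facet normal 0.154 -0.772 0.617
  outer loop
   vertex 3.6 2.2 3.2
   vertex 1.0 2.0 3.6
   vertex 0.4 0.6 2.0
  endloop
 endfacet
 facet normal -0.582 -0.421 -0.696
  outer loop
   vertex 1.4 1.2 0.8
   vertex 0.4 0.6 2.0
   vertex 0.0 3.8 0.4
  endloop
 endfacet
 facet normal 0.667 -0.667 -0.333
  outer loop
   vertex 1.4 1.2 0.8
   vertex 4.0 3.4 1.6
   vertex 3.6 2.2 3.2
  endloop
 endfacet
 facet normal 0.463 -0.884 -0.056
  outer loop
   vertex 1.4 1.2 0.8
   vertex 3.6 2.2 3.2
   vertex 0.4 0.6 2.0
  endloop
 endfacet
 facet normal -0.580 0.619 0.530
  outer loop
   vertex 1.4 3.4 2.4
   vertex 0.0 3.8 0.4
   vertex 1.0 2.0 3.6
  endloop
 endfacet
 facet normal 0.190 0.762 0.619
  outer loop
   vertex 1.4 3.4 2.4
   vertex 3.6 2.2 3.2
   vertex 4.0 3.4 1.6
  endloop
 endfacet
 facet normal 0.069 0.638 0.767
  outer loop
   vertex 1.4 3.4 2.4
   vertex 1.0 2.0 3.6
   vertex 3.6 2.2 3.2
  endloop
 endfacet
 facet normal -0.043 -0.174 -0.984
  outer loop
   vertex 3.8 4.0 0.2
   vertex 1.4 1.2 0.8
   vertex 0.0 3.8 0.4
  endloop
 endfacet
 facet normal 0.664 -0.649 -0.373
  outer loop
   vertex 3.8 4.0 0.2
   vertex 4.0 3.4 1.6
   vertex 1.4 1.2 0.8
  endloop
 endfacet
 facet normal -0.040 0.974 0.223
  outer loop
   vertex 3.8 4.0 0.2
   vertex 0.0 3.8 0.4
   vertex 1.4 3.4 2.4
  endloop
 endfacet
 facet normal 0.116 0.919 0.377
  outer loop
   vertex 3.8 4.0 0.2
   vertex 1.4 3.4 2.4
   vertex 4.0 3.4 1.6
  endloop
 endfacet
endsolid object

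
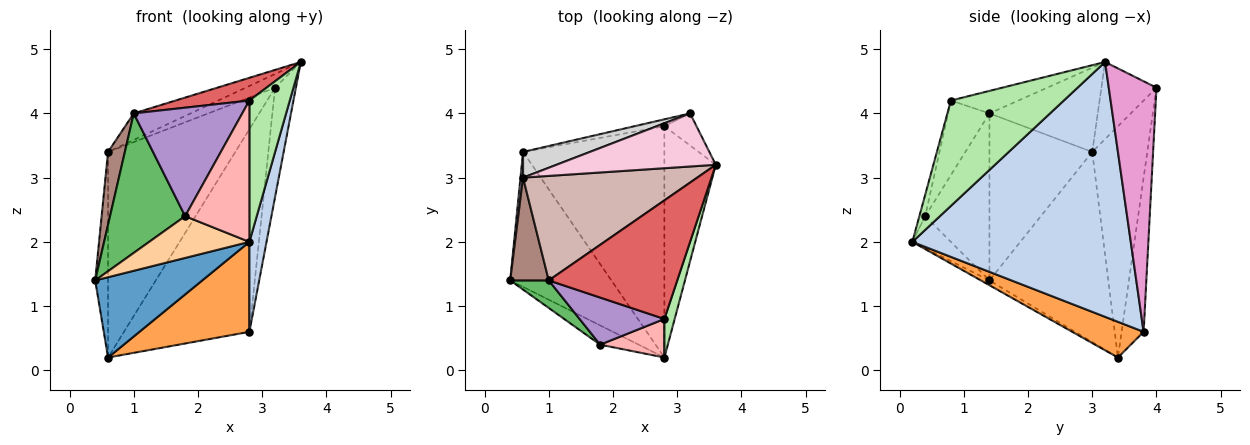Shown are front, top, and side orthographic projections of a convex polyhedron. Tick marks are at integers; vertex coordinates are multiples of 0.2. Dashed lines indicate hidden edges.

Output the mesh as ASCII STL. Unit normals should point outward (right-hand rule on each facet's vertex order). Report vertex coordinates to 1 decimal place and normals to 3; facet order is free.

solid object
 facet normal -0.041 -0.511 -0.859
  outer loop
   vertex 0.6 3.4 0.2
   vertex 2.8 0.2 2.0
   vertex 0.4 1.4 1.4
  endloop
 endfacet
 facet normal 0.977 -0.077 -0.197
  outer loop
   vertex 2.8 3.8 0.6
   vertex 3.6 3.2 4.8
   vertex 2.8 0.2 2.0
  endloop
 endfacet
 facet normal 0.229 -0.353 -0.907
  outer loop
   vertex 2.8 3.8 0.6
   vertex 2.8 0.2 2.0
   vertex 0.6 3.4 0.2
  endloop
 endfacet
 facet normal -0.330 -0.857 -0.396
  outer loop
   vertex 1.8 0.4 2.4
   vertex 0.4 1.4 1.4
   vertex 2.8 0.2 2.0
  endloop
 endfacet
 facet normal -0.643 -0.752 0.148
  outer loop
   vertex 1.8 0.4 2.4
   vertex 1.0 1.4 4.0
   vertex 0.4 1.4 1.4
  endloop
 endfacet
 facet normal 0.938 -0.335 0.091
  outer loop
   vertex 2.8 0.8 4.2
   vertex 2.8 0.2 2.0
   vertex 3.6 3.2 4.8
  endloop
 endfacet
 facet normal -0.169 -0.186 0.968
  outer loop
   vertex 2.8 0.8 4.2
   vertex 3.6 3.2 4.8
   vertex 1.0 1.4 4.0
  endloop
 endfacet
 facet normal -0.087 -0.961 0.262
  outer loop
   vertex 2.8 0.8 4.2
   vertex 1.8 0.4 2.4
   vertex 2.8 0.2 2.0
  endloop
 endfacet
 facet normal -0.330 -0.866 0.376
  outer loop
   vertex 2.8 0.8 4.2
   vertex 1.0 1.4 4.0
   vertex 1.8 0.4 2.4
  endloop
 endfacet
 facet normal -0.994 0.107 0.013
  outer loop
   vertex 0.6 3.0 3.4
   vertex 0.6 3.4 0.2
   vertex 0.4 1.4 1.4
  endloop
 endfacet
 facet normal -0.962 -0.157 0.222
  outer loop
   vertex 0.6 3.0 3.4
   vertex 0.4 1.4 1.4
   vertex 1.0 1.4 4.0
  endloop
 endfacet
 facet normal -0.424 0.223 0.878
  outer loop
   vertex 0.6 3.0 3.4
   vertex 1.0 1.4 4.0
   vertex 3.6 3.2 4.8
  endloop
 endfacet
 facet normal 0.910 0.397 -0.117
  outer loop
   vertex 3.2 4.0 4.4
   vertex 3.6 3.2 4.8
   vertex 2.8 3.8 0.6
  endloop
 endfacet
 facet normal -0.424 0.226 0.877
  outer loop
   vertex 3.2 4.0 4.4
   vertex 0.6 3.0 3.4
   vertex 3.6 3.2 4.8
  endloop
 endfacet
 facet normal -0.173 0.984 -0.034
  outer loop
   vertex 3.2 4.0 4.4
   vertex 2.8 3.8 0.6
   vertex 0.6 3.4 0.2
  endloop
 endfacet
 facet normal -0.395 0.912 0.114
  outer loop
   vertex 3.2 4.0 4.4
   vertex 0.6 3.4 0.2
   vertex 0.6 3.0 3.4
  endloop
 endfacet
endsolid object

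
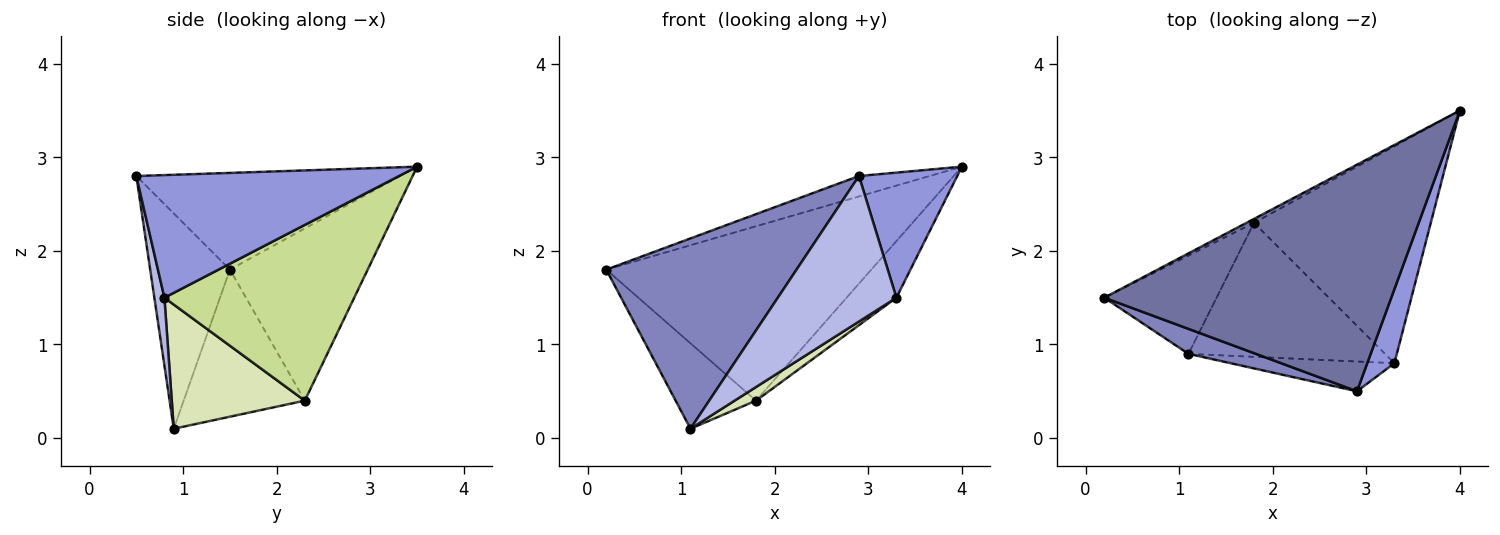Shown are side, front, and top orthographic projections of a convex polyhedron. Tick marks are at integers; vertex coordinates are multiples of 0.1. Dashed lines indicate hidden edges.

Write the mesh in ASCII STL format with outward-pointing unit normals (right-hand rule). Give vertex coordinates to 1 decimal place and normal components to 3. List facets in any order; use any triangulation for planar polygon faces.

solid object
 facet normal -0.318 0.085 0.944
  outer loop
   vertex 2.9 0.5 2.8
   vertex 4.0 3.5 2.9
   vertex 0.2 1.5 1.8
  endloop
 endfacet
 facet normal -0.384 -0.916 0.120
  outer loop
   vertex 1.1 0.9 0.1
   vertex 2.9 0.5 2.8
   vertex 0.2 1.5 1.8
  endloop
 endfacet
 facet normal 0.917 -0.343 0.203
  outer loop
   vertex 3.3 0.8 1.5
   vertex 4.0 3.5 2.9
   vertex 2.9 0.5 2.8
  endloop
 endfacet
 facet normal 0.083 -0.976 -0.200
  outer loop
   vertex 3.3 0.8 1.5
   vertex 2.9 0.5 2.8
   vertex 1.1 0.9 0.1
  endloop
 endfacet
 facet normal -0.461 0.887 -0.020
  outer loop
   vertex 1.8 2.3 0.4
   vertex 0.2 1.5 1.8
   vertex 4.0 3.5 2.9
  endloop
 endfacet
 facet normal -0.703 0.467 -0.537
  outer loop
   vertex 1.8 2.3 0.4
   vertex 1.1 0.9 0.1
   vertex 0.2 1.5 1.8
  endloop
 endfacet
 facet normal 0.693 0.182 -0.697
  outer loop
   vertex 1.8 2.3 0.4
   vertex 4.0 3.5 2.9
   vertex 3.3 0.8 1.5
  endloop
 endfacet
 facet normal 0.532 -0.086 -0.842
  outer loop
   vertex 1.8 2.3 0.4
   vertex 3.3 0.8 1.5
   vertex 1.1 0.9 0.1
  endloop
 endfacet
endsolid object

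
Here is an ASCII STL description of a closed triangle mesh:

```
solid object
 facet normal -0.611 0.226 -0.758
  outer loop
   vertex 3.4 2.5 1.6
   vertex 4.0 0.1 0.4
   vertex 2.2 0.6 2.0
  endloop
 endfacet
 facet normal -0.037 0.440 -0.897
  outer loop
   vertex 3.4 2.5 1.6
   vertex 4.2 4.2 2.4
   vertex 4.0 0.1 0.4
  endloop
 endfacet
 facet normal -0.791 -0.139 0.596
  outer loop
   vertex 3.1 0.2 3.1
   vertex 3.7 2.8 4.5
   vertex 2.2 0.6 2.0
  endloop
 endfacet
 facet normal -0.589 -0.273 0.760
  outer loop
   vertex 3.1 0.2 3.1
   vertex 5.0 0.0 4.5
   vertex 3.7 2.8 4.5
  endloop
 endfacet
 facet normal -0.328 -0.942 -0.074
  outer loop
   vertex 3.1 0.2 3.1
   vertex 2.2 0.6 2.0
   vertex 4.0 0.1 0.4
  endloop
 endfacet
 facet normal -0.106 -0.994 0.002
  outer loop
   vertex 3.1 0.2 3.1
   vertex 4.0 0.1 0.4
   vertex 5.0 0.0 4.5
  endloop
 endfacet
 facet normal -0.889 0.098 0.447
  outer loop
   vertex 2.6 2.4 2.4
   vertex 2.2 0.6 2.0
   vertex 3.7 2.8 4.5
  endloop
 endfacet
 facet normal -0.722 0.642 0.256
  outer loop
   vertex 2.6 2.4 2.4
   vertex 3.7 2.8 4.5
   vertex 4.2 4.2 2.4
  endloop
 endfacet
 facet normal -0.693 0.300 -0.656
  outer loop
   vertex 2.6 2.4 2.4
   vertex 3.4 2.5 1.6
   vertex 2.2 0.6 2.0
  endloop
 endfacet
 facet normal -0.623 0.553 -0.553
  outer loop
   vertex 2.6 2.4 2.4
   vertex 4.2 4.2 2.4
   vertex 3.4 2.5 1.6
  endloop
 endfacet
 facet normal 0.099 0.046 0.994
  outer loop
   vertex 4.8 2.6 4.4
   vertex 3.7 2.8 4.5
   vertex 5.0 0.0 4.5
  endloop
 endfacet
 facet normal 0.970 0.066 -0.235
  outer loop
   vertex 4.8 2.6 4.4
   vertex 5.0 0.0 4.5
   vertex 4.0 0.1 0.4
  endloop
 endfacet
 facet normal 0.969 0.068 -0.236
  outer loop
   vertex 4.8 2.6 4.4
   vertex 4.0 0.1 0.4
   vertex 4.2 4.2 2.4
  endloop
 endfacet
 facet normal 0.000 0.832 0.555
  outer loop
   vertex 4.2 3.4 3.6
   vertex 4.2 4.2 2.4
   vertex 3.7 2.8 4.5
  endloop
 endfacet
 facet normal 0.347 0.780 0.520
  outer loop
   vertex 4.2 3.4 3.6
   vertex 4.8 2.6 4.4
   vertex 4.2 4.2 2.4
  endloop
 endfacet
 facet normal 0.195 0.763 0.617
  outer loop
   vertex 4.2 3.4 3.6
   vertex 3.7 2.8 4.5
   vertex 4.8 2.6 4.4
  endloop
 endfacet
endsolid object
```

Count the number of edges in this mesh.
24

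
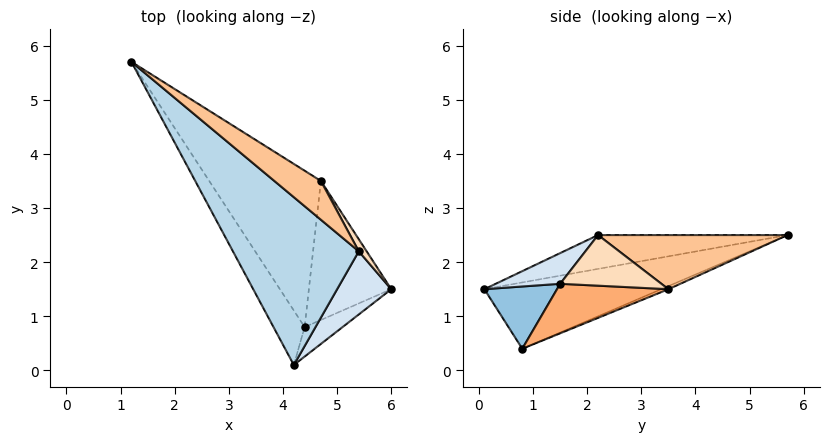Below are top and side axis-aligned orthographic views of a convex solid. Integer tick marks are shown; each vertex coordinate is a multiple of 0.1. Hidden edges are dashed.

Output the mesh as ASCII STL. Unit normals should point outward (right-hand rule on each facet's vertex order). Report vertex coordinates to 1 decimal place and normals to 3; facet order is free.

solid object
 facet normal -0.838 -0.379 -0.393
  outer loop
   vertex 4.4 0.8 0.4
   vertex 4.2 0.1 1.5
   vertex 1.2 5.7 2.5
  endloop
 endfacet
 facet normal 0.586 -0.728 -0.357
  outer loop
   vertex 4.4 0.8 0.4
   vertex 6.0 1.5 1.6
   vertex 4.2 0.1 1.5
  endloop
 endfacet
 facet normal -0.248 -0.297 0.922
  outer loop
   vertex 5.4 2.2 2.5
   vertex 1.2 5.7 2.5
   vertex 4.2 0.1 1.5
  endloop
 endfacet
 facet normal 0.405 -0.571 0.714
  outer loop
   vertex 5.4 2.2 2.5
   vertex 4.2 0.1 1.5
   vertex 6.0 1.5 1.6
  endloop
 endfacet
 facet normal -0.026 0.380 -0.925
  outer loop
   vertex 4.7 3.5 1.5
   vertex 4.4 0.8 0.4
   vertex 1.2 5.7 2.5
  endloop
 endfacet
 facet normal 0.494 0.280 -0.823
  outer loop
   vertex 4.7 3.5 1.5
   vertex 6.0 1.5 1.6
   vertex 4.4 0.8 0.4
  endloop
 endfacet
 facet normal 0.561 0.673 0.482
  outer loop
   vertex 4.7 3.5 1.5
   vertex 1.2 5.7 2.5
   vertex 5.4 2.2 2.5
  endloop
 endfacet
 facet normal 0.829 0.545 0.128
  outer loop
   vertex 4.7 3.5 1.5
   vertex 5.4 2.2 2.5
   vertex 6.0 1.5 1.6
  endloop
 endfacet
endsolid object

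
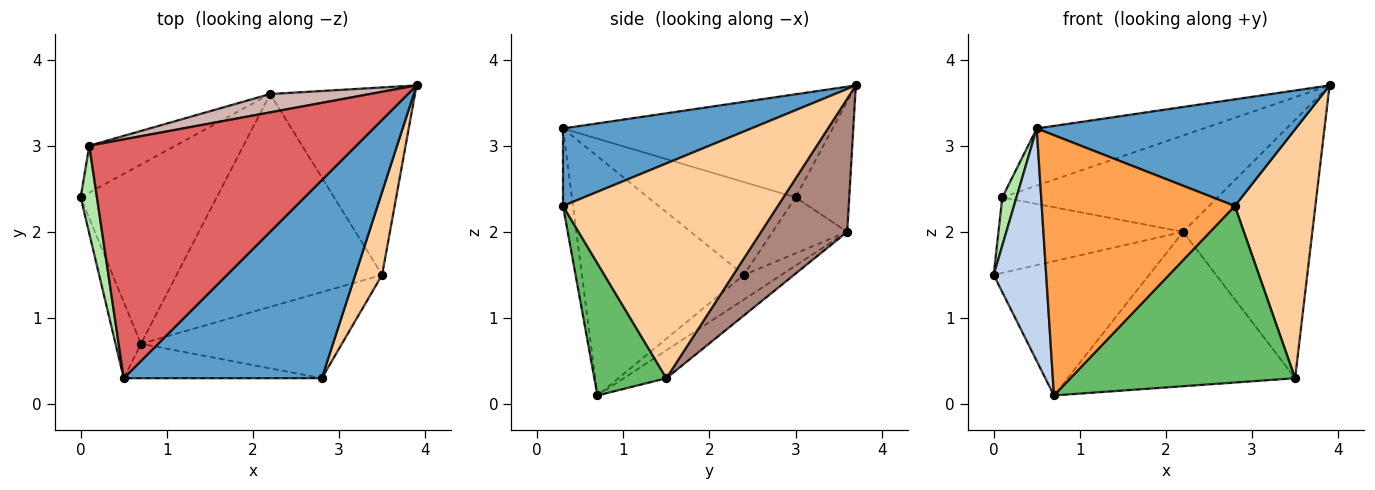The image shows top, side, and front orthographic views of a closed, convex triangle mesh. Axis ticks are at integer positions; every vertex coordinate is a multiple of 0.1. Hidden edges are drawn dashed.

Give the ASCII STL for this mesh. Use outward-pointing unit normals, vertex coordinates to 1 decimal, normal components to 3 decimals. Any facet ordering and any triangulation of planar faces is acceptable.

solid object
 facet normal 0.326 -0.448 0.832
  outer loop
   vertex 0.5 0.3 3.2
   vertex 2.8 0.3 2.3
   vertex 3.9 3.7 3.7
  endloop
 endfacet
 facet normal -0.946 -0.307 -0.101
  outer loop
   vertex 0.5 0.3 3.2
   vertex 0.0 2.4 1.5
   vertex 0.7 0.7 0.1
  endloop
 endfacet
 facet normal -0.051 -0.990 -0.131
  outer loop
   vertex 0.5 0.3 3.2
   vertex 0.7 0.7 0.1
   vertex 2.8 0.3 2.3
  endloop
 endfacet
 facet normal 0.930 -0.349 0.116
  outer loop
   vertex 3.5 1.5 0.3
   vertex 3.9 3.7 3.7
   vertex 2.8 0.3 2.3
  endloop
 endfacet
 facet normal 0.277 -0.864 -0.421
  outer loop
   vertex 3.5 1.5 0.3
   vertex 2.8 0.3 2.3
   vertex 0.7 0.7 0.1
  endloop
 endfacet
 facet normal -0.981 -0.094 0.172
  outer loop
   vertex 0.1 3.0 2.4
   vertex 0.0 2.4 1.5
   vertex 0.5 0.3 3.2
  endloop
 endfacet
 facet normal -0.352 0.218 0.910
  outer loop
   vertex 0.1 3.0 2.4
   vertex 0.5 0.3 3.2
   vertex 3.9 3.7 3.7
  endloop
 endfacet
 facet normal -0.144 0.593 -0.792
  outer loop
   vertex 2.2 3.6 2.0
   vertex 0.7 0.7 0.1
   vertex 0.0 2.4 1.5
  endloop
 endfacet
 facet normal -0.109 0.584 -0.805
  outer loop
   vertex 2.2 3.6 2.0
   vertex 3.5 1.5 0.3
   vertex 0.7 0.7 0.1
  endloop
 endfacet
 facet normal -0.325 0.803 -0.499
  outer loop
   vertex 2.2 3.6 2.0
   vertex 0.0 2.4 1.5
   vertex 0.1 3.0 2.4
  endloop
 endfacet
 facet normal 0.475 0.712 -0.517
  outer loop
   vertex 2.2 3.6 2.0
   vertex 3.9 3.7 3.7
   vertex 3.5 1.5 0.3
  endloop
 endfacet
 facet normal -0.238 0.954 0.182
  outer loop
   vertex 2.2 3.6 2.0
   vertex 0.1 3.0 2.4
   vertex 3.9 3.7 3.7
  endloop
 endfacet
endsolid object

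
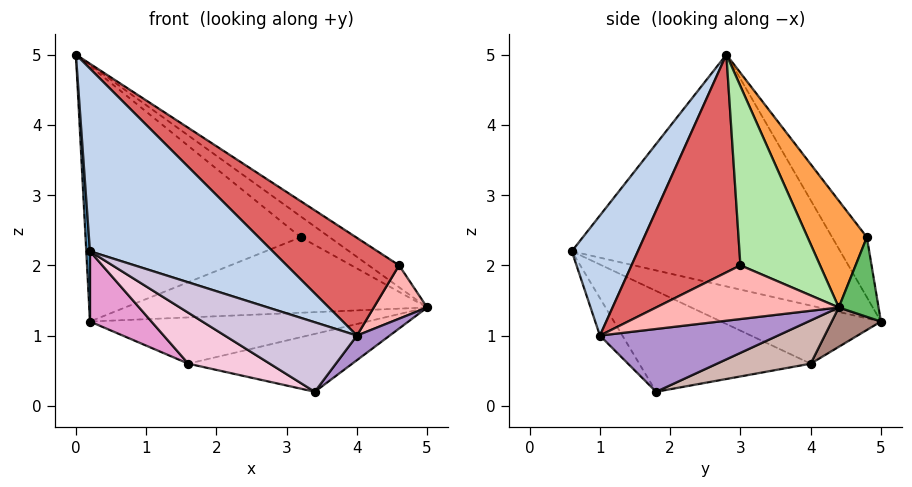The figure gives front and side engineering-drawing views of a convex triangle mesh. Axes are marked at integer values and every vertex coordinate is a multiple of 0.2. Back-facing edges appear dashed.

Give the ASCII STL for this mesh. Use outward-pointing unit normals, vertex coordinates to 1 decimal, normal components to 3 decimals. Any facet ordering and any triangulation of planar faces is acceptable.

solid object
 facet normal -0.998 -0.014 -0.060
  outer loop
   vertex 0.2 5.0 1.2
   vertex 0.2 0.6 2.2
   vertex 0.0 2.8 5.0
  endloop
 endfacet
 facet normal 0.270 -0.748 0.607
  outer loop
   vertex 4.0 1.0 1.0
   vertex 0.0 2.8 5.0
   vertex 0.2 0.6 2.2
  endloop
 endfacet
 facet normal 0.512 0.249 0.822
  outer loop
   vertex 3.2 4.8 2.4
   vertex 0.0 2.8 5.0
   vertex 5.0 4.4 1.4
  endloop
 endfacet
 facet normal -0.139 0.860 0.491
  outer loop
   vertex 3.2 4.8 2.4
   vertex 0.2 5.0 1.2
   vertex 0.0 2.8 5.0
  endloop
 endfacet
 facet normal 0.129 0.979 -0.159
  outer loop
   vertex 3.2 4.8 2.4
   vertex 5.0 4.4 1.4
   vertex 0.2 5.0 1.2
  endloop
 endfacet
 facet normal 0.529 0.202 0.824
  outer loop
   vertex 4.6 3.0 2.0
   vertex 5.0 4.4 1.4
   vertex 0.0 2.8 5.0
  endloop
 endfacet
 facet normal 0.487 -0.503 0.714
  outer loop
   vertex 4.6 3.0 2.0
   vertex 0.0 2.8 5.0
   vertex 4.0 1.0 1.0
  endloop
 endfacet
 facet normal 0.960 -0.281 -0.015
  outer loop
   vertex 4.6 3.0 2.0
   vertex 4.0 1.0 1.0
   vertex 5.0 4.4 1.4
  endloop
 endfacet
 facet normal 0.724 -0.133 -0.677
  outer loop
   vertex 3.4 1.8 0.2
   vertex 5.0 4.4 1.4
   vertex 4.0 1.0 1.0
  endloop
 endfacet
 facet normal -0.127 -0.747 -0.652
  outer loop
   vertex 3.4 1.8 0.2
   vertex 4.0 1.0 1.0
   vertex 0.2 0.6 2.2
  endloop
 endfacet
 facet normal 0.110 0.620 -0.777
  outer loop
   vertex 1.6 4.0 0.6
   vertex 0.2 5.0 1.2
   vertex 5.0 4.4 1.4
  endloop
 endfacet
 facet normal 0.182 0.318 -0.931
  outer loop
   vertex 1.6 4.0 0.6
   vertex 5.0 4.4 1.4
   vertex 3.4 1.8 0.2
  endloop
 endfacet
 facet normal -0.499 -0.192 -0.845
  outer loop
   vertex 1.6 4.0 0.6
   vertex 0.2 0.6 2.2
   vertex 0.2 5.0 1.2
  endloop
 endfacet
 facet normal -0.457 -0.217 -0.862
  outer loop
   vertex 1.6 4.0 0.6
   vertex 3.4 1.8 0.2
   vertex 0.2 0.6 2.2
  endloop
 endfacet
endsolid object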